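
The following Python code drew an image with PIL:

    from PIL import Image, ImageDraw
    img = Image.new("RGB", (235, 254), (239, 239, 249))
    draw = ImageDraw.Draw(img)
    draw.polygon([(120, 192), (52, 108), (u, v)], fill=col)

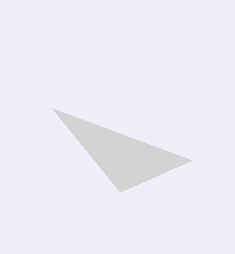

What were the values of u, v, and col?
u = 192; v = 160; col = 'lightgray'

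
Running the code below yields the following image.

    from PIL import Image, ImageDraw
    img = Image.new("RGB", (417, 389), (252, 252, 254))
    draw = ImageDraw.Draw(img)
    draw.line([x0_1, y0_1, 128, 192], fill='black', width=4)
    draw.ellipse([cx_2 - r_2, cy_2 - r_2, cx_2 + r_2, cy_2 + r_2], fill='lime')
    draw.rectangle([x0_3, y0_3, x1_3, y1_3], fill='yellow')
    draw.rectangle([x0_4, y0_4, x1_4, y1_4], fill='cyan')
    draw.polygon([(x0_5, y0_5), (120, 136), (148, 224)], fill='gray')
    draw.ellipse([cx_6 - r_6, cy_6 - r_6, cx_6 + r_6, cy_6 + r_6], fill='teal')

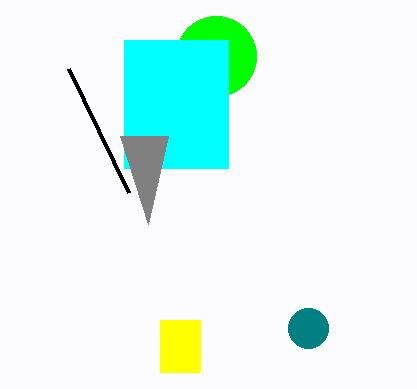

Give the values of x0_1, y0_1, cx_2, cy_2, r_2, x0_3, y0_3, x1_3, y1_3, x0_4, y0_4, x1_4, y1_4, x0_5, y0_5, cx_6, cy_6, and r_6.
x0_1 = 68; y0_1 = 68; cx_2 = 216; cy_2 = 56; r_2 = 40; x0_3 = 160; y0_3 = 320; x1_3 = 200; y1_3 = 372; x0_4 = 124; y0_4 = 40; x1_4 = 228; y1_4 = 168; x0_5 = 168; y0_5 = 136; cx_6 = 308; cy_6 = 328; r_6 = 20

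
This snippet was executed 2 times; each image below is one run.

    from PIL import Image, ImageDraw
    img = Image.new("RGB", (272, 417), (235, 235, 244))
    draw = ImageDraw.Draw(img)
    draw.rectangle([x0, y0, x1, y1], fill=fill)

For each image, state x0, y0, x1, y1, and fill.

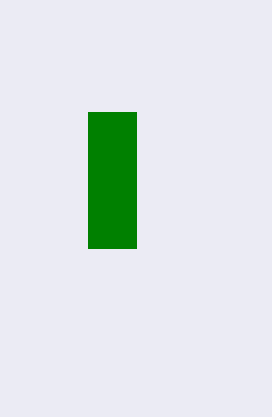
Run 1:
x0 = 88, y0 = 112, x1 = 136, y1 = 248, fill = 'green'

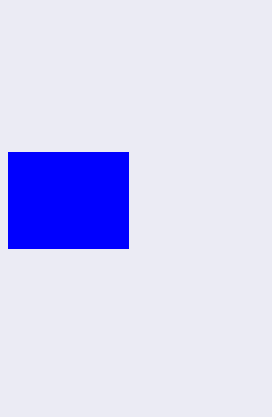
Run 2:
x0 = 8; y0 = 152; x1 = 128; y1 = 248; fill = 'blue'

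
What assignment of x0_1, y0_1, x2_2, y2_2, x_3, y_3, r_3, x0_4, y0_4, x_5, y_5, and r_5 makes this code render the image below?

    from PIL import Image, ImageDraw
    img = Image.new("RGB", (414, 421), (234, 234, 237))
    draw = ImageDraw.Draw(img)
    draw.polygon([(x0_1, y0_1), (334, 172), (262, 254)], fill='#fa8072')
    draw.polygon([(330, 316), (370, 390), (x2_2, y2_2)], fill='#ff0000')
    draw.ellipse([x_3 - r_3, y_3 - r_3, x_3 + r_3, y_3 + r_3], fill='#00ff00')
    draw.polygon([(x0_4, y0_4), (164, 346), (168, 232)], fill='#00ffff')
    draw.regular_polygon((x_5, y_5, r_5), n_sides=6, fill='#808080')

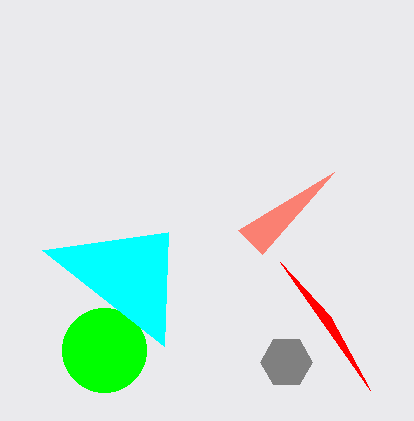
x0_1 = 238, y0_1 = 230, x2_2 = 280, y2_2 = 262, x_3 = 104, y_3 = 350, r_3 = 42, x0_4 = 42, y0_4 = 250, x_5 = 286, y_5 = 362, r_5 = 26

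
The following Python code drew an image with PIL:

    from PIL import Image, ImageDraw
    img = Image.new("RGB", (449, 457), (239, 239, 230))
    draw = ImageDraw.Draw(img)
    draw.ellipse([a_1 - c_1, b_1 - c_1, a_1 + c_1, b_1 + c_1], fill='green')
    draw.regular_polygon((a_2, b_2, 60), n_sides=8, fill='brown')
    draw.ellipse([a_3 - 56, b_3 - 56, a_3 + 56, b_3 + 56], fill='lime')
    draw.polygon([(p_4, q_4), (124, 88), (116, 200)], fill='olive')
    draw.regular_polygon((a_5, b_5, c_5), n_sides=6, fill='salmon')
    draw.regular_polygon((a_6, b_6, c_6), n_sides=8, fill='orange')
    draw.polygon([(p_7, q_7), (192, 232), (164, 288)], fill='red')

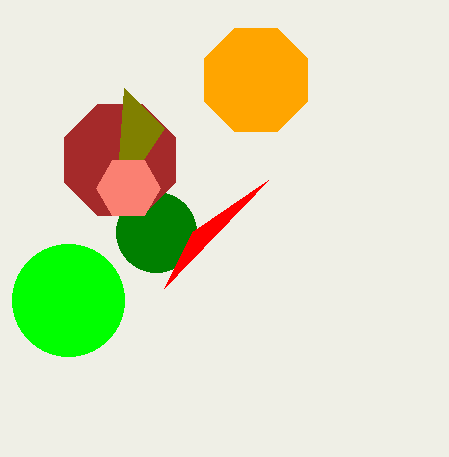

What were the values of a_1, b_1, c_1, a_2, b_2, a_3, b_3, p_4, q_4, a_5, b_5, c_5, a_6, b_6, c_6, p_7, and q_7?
a_1 = 156, b_1 = 232, c_1 = 40, a_2 = 120, b_2 = 160, a_3 = 68, b_3 = 300, p_4 = 164, q_4 = 128, a_5 = 128, b_5 = 188, c_5 = 32, a_6 = 256, b_6 = 80, c_6 = 56, p_7 = 268, q_7 = 180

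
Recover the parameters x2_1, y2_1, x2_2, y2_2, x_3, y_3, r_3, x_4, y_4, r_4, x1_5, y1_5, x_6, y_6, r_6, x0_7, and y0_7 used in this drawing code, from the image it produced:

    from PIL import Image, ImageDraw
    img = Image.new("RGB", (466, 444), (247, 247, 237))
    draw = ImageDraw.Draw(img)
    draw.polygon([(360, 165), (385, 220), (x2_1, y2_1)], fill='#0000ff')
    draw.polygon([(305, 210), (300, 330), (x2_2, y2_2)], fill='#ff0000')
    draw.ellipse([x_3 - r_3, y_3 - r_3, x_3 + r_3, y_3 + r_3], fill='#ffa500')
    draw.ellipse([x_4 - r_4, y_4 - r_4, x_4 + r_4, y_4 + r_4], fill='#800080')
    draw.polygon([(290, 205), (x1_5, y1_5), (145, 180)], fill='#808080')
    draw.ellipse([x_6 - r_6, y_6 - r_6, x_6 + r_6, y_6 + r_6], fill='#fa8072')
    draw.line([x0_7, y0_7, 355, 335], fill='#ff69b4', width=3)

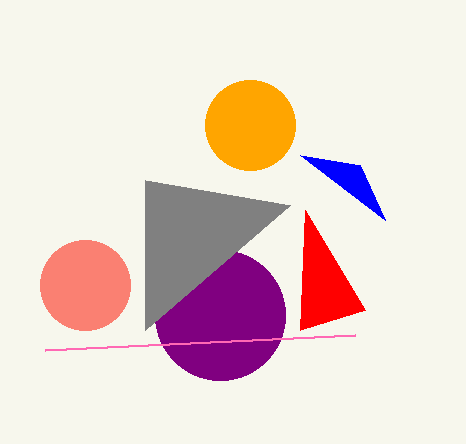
x2_1 = 300, y2_1 = 155, x2_2 = 365, y2_2 = 310, x_3 = 250, y_3 = 125, r_3 = 45, x_4 = 220, y_4 = 315, r_4 = 65, x1_5 = 145, y1_5 = 330, x_6 = 85, y_6 = 285, r_6 = 45, x0_7 = 45, y0_7 = 350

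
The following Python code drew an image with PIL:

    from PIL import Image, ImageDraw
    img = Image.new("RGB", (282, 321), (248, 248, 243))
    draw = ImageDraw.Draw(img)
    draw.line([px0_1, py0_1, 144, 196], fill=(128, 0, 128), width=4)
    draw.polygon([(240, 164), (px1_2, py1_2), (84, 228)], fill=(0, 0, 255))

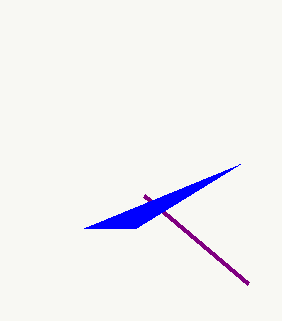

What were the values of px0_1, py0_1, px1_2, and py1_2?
px0_1 = 248
py0_1 = 284
px1_2 = 136
py1_2 = 228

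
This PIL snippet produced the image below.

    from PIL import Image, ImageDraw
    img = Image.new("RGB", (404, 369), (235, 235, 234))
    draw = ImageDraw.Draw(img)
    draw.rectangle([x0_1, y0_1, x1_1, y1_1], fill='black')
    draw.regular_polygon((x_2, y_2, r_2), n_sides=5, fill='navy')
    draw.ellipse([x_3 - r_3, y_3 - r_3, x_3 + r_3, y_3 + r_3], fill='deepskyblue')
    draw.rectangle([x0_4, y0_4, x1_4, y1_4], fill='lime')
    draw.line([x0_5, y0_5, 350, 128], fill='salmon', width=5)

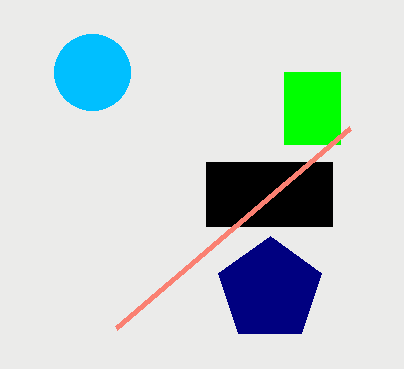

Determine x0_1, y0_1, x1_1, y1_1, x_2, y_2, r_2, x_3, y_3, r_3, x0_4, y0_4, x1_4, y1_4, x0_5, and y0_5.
x0_1 = 206
y0_1 = 162
x1_1 = 332
y1_1 = 226
x_2 = 270
y_2 = 290
r_2 = 54
x_3 = 92
y_3 = 72
r_3 = 38
x0_4 = 284
y0_4 = 72
x1_4 = 340
y1_4 = 144
x0_5 = 116
y0_5 = 328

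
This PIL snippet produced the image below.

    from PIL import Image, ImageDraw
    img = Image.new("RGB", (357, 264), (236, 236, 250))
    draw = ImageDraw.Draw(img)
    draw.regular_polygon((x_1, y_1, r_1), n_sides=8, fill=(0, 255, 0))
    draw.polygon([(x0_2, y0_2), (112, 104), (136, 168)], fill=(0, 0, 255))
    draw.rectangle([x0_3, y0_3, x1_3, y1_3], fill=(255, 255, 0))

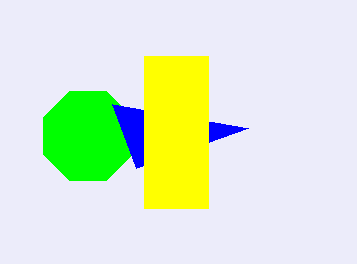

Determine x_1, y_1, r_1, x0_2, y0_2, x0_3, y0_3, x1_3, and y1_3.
x_1 = 88
y_1 = 136
r_1 = 48
x0_2 = 248
y0_2 = 128
x0_3 = 144
y0_3 = 56
x1_3 = 208
y1_3 = 208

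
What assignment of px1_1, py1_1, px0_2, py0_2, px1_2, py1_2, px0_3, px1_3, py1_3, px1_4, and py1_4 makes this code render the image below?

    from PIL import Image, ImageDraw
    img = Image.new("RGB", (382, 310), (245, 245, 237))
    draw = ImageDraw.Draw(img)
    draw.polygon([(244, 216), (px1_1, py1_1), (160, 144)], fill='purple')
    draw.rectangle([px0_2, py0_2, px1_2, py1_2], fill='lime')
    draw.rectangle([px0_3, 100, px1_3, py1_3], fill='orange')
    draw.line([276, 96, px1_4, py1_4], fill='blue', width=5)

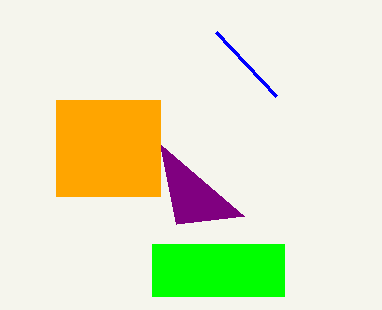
px1_1 = 176; py1_1 = 224; px0_2 = 152; py0_2 = 244; px1_2 = 284; py1_2 = 296; px0_3 = 56; px1_3 = 160; py1_3 = 196; px1_4 = 216; py1_4 = 32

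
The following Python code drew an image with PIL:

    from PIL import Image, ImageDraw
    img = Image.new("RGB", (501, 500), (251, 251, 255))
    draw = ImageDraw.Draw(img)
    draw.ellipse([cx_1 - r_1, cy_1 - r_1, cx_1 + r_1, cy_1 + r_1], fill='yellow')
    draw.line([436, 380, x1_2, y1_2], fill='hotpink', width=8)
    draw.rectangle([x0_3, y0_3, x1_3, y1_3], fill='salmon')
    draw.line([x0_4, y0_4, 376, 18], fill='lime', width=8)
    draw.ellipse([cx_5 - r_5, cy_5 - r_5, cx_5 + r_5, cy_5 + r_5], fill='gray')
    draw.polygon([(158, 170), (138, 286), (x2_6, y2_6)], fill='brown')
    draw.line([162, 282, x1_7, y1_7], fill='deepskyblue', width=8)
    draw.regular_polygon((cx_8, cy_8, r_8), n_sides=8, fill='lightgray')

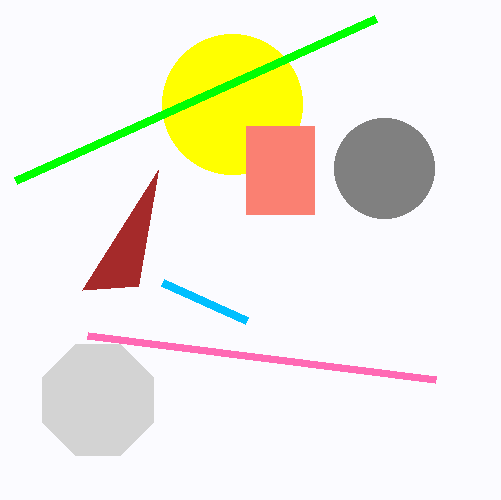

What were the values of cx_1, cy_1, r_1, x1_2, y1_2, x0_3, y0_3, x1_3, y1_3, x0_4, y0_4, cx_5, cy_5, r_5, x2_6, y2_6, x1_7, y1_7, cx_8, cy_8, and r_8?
cx_1 = 232; cy_1 = 104; r_1 = 70; x1_2 = 88; y1_2 = 336; x0_3 = 246; y0_3 = 126; x1_3 = 314; y1_3 = 214; x0_4 = 16; y0_4 = 180; cx_5 = 384; cy_5 = 168; r_5 = 50; x2_6 = 82; y2_6 = 290; x1_7 = 246; y1_7 = 320; cx_8 = 98; cy_8 = 400; r_8 = 60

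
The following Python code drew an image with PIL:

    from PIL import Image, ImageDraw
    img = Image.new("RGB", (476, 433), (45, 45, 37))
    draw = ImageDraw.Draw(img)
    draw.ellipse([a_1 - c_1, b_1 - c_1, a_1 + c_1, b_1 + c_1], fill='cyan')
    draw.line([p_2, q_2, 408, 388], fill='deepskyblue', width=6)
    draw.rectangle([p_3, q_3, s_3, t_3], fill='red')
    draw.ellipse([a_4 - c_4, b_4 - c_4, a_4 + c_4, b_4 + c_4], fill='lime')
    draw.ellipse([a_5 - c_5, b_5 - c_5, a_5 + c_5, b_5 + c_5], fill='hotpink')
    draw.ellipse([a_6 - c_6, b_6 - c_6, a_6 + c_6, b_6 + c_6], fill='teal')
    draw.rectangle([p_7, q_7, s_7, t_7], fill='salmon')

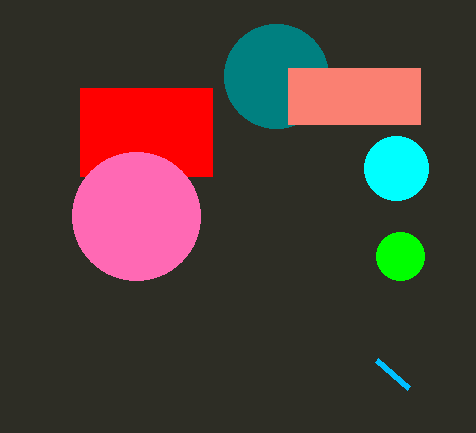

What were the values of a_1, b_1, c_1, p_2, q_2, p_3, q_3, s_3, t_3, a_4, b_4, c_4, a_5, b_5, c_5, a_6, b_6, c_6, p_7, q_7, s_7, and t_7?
a_1 = 396, b_1 = 168, c_1 = 32, p_2 = 376, q_2 = 360, p_3 = 80, q_3 = 88, s_3 = 212, t_3 = 176, a_4 = 400, b_4 = 256, c_4 = 24, a_5 = 136, b_5 = 216, c_5 = 64, a_6 = 276, b_6 = 76, c_6 = 52, p_7 = 288, q_7 = 68, s_7 = 420, t_7 = 124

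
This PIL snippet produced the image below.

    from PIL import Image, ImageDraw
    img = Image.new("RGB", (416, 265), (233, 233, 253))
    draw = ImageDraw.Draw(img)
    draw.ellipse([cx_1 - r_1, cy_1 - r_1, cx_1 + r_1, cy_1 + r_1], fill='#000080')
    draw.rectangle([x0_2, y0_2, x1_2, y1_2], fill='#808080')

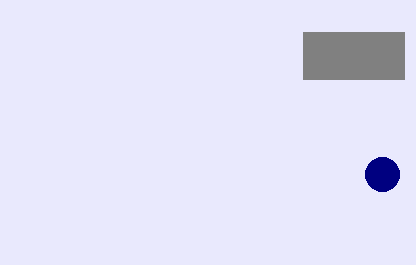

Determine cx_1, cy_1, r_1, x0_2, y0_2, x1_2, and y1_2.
cx_1 = 382
cy_1 = 174
r_1 = 17
x0_2 = 303
y0_2 = 32
x1_2 = 404
y1_2 = 79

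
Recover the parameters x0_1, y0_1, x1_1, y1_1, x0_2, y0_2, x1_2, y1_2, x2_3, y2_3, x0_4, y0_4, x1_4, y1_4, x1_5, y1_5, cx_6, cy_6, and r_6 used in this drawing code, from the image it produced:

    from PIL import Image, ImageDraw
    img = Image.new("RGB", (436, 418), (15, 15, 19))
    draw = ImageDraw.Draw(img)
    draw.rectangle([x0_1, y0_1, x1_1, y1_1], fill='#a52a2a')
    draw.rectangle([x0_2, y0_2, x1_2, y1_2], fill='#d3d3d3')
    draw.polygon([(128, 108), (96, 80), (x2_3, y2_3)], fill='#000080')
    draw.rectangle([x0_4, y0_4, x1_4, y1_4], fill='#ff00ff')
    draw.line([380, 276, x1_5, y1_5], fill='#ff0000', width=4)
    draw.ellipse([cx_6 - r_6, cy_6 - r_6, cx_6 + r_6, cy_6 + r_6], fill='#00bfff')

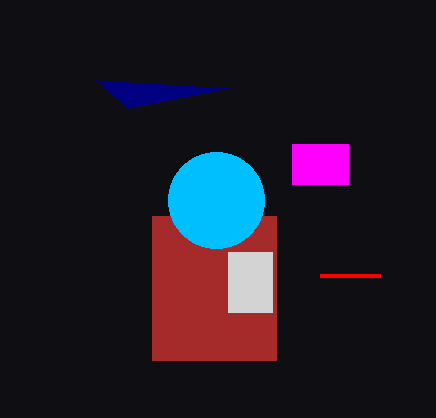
x0_1 = 152, y0_1 = 216, x1_1 = 276, y1_1 = 360, x0_2 = 228, y0_2 = 252, x1_2 = 272, y1_2 = 312, x2_3 = 228, y2_3 = 88, x0_4 = 292, y0_4 = 144, x1_4 = 348, y1_4 = 184, x1_5 = 320, y1_5 = 276, cx_6 = 216, cy_6 = 200, r_6 = 48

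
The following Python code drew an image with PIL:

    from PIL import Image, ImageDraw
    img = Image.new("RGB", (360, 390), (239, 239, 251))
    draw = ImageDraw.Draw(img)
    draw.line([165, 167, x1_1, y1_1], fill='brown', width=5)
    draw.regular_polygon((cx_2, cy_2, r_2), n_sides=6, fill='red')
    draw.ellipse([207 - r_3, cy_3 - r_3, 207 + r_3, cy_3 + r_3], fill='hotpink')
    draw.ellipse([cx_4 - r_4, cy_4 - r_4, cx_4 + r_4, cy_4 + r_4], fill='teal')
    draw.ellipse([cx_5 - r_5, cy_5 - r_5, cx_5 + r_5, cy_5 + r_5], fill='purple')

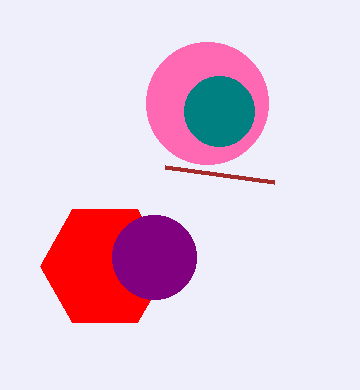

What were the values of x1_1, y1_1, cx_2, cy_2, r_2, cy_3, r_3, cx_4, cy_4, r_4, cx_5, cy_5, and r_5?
x1_1 = 274
y1_1 = 182
cx_2 = 105
cy_2 = 266
r_2 = 65
cy_3 = 103
r_3 = 61
cx_4 = 219
cy_4 = 111
r_4 = 35
cx_5 = 154
cy_5 = 257
r_5 = 42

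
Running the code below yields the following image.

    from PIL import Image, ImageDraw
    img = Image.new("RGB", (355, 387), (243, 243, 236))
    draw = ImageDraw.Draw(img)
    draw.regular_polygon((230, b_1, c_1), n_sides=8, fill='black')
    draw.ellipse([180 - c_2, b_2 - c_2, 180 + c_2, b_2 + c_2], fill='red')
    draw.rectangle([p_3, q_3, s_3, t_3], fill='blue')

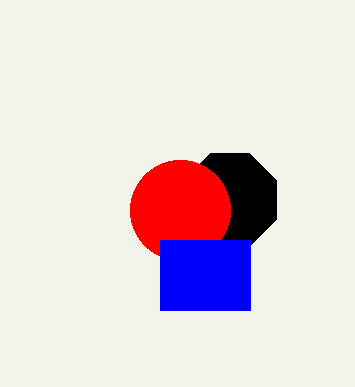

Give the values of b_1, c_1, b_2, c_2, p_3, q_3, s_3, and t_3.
b_1 = 200; c_1 = 50; b_2 = 210; c_2 = 50; p_3 = 160; q_3 = 240; s_3 = 250; t_3 = 310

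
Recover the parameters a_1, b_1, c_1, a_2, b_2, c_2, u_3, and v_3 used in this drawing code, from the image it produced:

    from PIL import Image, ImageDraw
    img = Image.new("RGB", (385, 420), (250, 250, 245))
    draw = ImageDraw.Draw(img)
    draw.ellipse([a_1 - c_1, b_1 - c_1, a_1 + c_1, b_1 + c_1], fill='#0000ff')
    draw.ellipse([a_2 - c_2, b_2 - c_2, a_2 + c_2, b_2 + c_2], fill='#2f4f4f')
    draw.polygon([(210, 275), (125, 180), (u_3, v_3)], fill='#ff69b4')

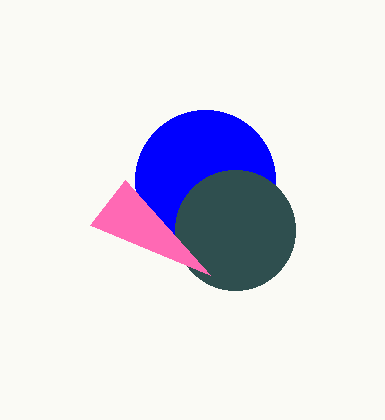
a_1 = 205
b_1 = 180
c_1 = 70
a_2 = 235
b_2 = 230
c_2 = 60
u_3 = 90
v_3 = 225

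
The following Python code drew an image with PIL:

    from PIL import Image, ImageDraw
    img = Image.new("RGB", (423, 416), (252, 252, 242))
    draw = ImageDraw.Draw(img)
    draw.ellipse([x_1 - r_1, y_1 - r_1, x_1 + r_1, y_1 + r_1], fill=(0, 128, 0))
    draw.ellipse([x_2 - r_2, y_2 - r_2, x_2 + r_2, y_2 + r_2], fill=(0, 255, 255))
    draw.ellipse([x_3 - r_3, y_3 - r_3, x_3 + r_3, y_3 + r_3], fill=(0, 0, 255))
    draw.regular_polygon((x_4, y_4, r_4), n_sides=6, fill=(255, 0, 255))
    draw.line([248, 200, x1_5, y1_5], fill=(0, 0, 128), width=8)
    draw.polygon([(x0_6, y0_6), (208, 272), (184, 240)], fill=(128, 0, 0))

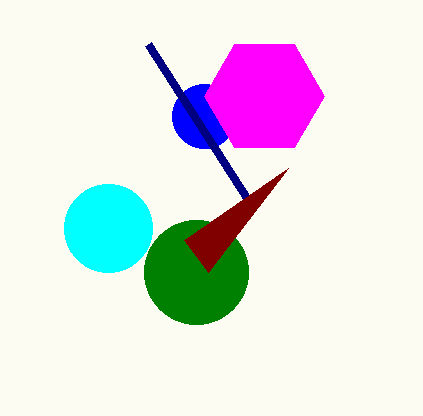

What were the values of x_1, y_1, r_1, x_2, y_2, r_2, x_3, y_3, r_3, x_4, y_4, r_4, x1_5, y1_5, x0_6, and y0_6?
x_1 = 196; y_1 = 272; r_1 = 52; x_2 = 108; y_2 = 228; r_2 = 44; x_3 = 204; y_3 = 116; r_3 = 32; x_4 = 264; y_4 = 96; r_4 = 60; x1_5 = 148; y1_5 = 44; x0_6 = 288; y0_6 = 168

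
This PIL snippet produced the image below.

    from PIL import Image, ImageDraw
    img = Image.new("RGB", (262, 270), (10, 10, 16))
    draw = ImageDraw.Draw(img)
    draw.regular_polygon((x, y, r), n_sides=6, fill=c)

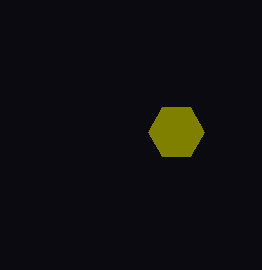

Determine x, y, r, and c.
x = 176; y = 132; r = 28; c = 'olive'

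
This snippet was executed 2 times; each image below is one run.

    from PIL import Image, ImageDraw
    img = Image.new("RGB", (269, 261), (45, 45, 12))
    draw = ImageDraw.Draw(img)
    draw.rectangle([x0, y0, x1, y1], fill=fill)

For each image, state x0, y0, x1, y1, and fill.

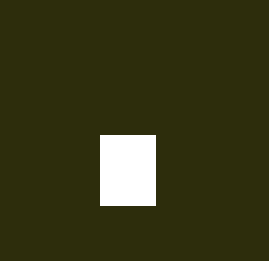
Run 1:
x0 = 100; y0 = 135; x1 = 155; y1 = 205; fill = 'white'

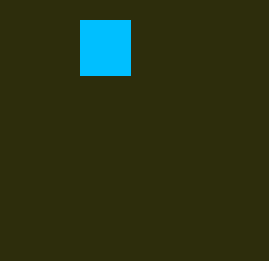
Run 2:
x0 = 80; y0 = 20; x1 = 130; y1 = 75; fill = 'deepskyblue'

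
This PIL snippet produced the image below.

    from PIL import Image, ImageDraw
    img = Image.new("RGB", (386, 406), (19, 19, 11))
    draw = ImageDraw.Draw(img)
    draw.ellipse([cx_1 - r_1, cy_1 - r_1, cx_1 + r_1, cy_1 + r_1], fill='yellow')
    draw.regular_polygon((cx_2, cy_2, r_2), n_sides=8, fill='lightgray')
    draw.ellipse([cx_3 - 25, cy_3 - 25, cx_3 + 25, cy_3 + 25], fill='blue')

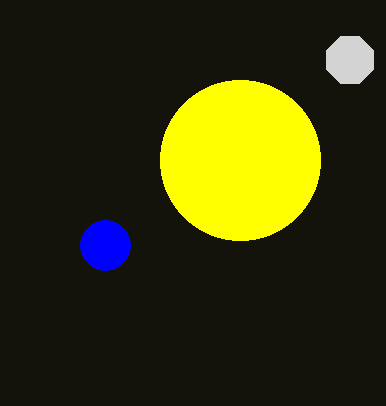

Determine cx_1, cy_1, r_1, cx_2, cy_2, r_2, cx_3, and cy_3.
cx_1 = 240, cy_1 = 160, r_1 = 80, cx_2 = 350, cy_2 = 60, r_2 = 25, cx_3 = 105, cy_3 = 245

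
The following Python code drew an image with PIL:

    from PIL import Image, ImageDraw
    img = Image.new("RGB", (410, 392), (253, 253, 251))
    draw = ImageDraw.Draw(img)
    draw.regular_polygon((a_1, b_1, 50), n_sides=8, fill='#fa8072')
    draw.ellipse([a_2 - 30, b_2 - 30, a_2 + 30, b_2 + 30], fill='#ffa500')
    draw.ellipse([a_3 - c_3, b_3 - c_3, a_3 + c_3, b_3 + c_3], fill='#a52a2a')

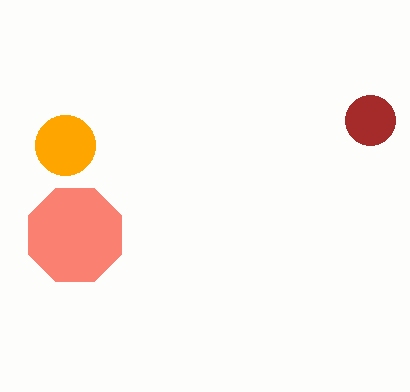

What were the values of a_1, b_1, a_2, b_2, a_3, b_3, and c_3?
a_1 = 75; b_1 = 235; a_2 = 65; b_2 = 145; a_3 = 370; b_3 = 120; c_3 = 25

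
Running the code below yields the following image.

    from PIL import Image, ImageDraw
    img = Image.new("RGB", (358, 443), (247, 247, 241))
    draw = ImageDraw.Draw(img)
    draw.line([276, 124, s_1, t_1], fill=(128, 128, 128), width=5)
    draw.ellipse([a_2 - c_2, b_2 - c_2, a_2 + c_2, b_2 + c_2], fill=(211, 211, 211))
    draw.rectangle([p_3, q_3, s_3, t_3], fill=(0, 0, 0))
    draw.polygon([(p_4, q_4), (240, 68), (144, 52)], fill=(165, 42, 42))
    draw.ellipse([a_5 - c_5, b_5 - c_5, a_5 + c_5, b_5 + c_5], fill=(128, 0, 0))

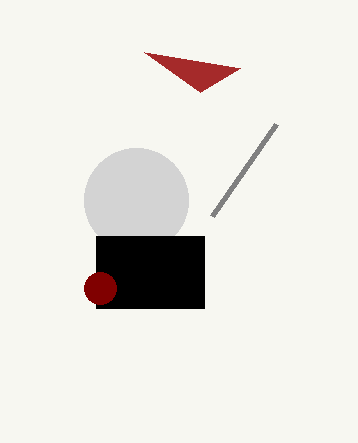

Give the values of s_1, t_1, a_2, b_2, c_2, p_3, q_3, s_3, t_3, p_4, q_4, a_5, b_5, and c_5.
s_1 = 212, t_1 = 216, a_2 = 136, b_2 = 200, c_2 = 52, p_3 = 96, q_3 = 236, s_3 = 204, t_3 = 308, p_4 = 200, q_4 = 92, a_5 = 100, b_5 = 288, c_5 = 16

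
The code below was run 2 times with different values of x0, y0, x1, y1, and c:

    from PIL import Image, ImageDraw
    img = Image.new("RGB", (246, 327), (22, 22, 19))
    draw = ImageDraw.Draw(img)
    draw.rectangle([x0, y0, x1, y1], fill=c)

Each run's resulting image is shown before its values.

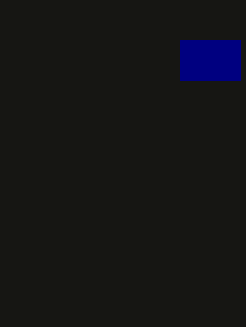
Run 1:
x0 = 180; y0 = 40; x1 = 240; y1 = 80; c = 'navy'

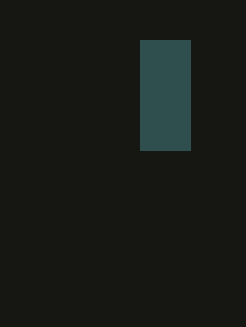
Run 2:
x0 = 140, y0 = 40, x1 = 190, y1 = 150, c = 'darkslategray'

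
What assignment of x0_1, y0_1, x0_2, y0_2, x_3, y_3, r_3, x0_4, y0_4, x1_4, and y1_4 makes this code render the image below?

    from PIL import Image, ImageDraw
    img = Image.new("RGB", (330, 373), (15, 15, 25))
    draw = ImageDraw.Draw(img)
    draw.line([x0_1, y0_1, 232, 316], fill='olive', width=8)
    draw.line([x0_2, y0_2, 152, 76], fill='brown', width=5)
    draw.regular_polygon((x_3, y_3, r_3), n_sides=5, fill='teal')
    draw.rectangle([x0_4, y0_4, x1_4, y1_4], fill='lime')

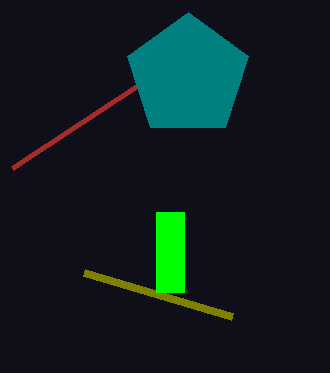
x0_1 = 84; y0_1 = 272; x0_2 = 12; y0_2 = 168; x_3 = 188; y_3 = 76; r_3 = 64; x0_4 = 156; y0_4 = 212; x1_4 = 184; y1_4 = 292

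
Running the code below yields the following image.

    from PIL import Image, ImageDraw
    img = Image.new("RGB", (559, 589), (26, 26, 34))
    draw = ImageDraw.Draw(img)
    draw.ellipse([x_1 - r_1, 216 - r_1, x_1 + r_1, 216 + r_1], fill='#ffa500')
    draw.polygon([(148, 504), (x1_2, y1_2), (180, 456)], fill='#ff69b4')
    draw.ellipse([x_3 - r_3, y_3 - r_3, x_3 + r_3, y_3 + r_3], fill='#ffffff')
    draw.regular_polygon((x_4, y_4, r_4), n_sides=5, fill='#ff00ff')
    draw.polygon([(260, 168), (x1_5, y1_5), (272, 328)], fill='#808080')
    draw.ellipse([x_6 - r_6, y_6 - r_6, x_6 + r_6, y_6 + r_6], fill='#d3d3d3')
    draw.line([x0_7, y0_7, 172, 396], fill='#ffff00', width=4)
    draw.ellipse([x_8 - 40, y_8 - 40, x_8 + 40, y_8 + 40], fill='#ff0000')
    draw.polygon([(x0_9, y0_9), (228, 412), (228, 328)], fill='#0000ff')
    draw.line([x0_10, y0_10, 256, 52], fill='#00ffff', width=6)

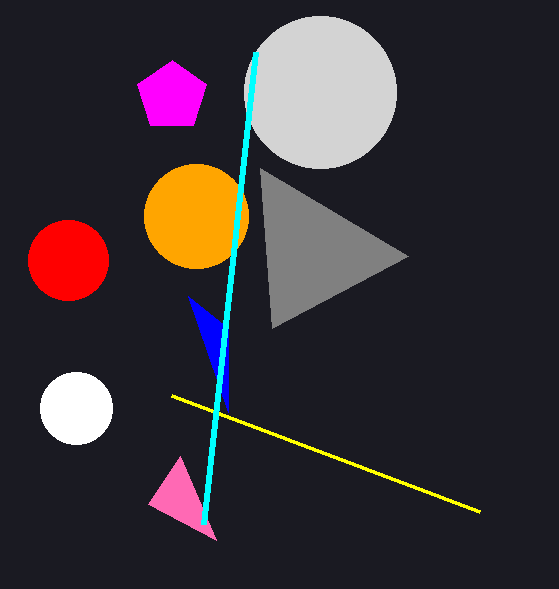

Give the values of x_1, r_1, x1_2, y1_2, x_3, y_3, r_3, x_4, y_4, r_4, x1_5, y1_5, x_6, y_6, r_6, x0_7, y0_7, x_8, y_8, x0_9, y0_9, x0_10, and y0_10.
x_1 = 196; r_1 = 52; x1_2 = 216; y1_2 = 540; x_3 = 76; y_3 = 408; r_3 = 36; x_4 = 172; y_4 = 96; r_4 = 36; x1_5 = 408; y1_5 = 256; x_6 = 320; y_6 = 92; r_6 = 76; x0_7 = 480; y0_7 = 512; x_8 = 68; y_8 = 260; x0_9 = 188; y0_9 = 296; x0_10 = 204; y0_10 = 524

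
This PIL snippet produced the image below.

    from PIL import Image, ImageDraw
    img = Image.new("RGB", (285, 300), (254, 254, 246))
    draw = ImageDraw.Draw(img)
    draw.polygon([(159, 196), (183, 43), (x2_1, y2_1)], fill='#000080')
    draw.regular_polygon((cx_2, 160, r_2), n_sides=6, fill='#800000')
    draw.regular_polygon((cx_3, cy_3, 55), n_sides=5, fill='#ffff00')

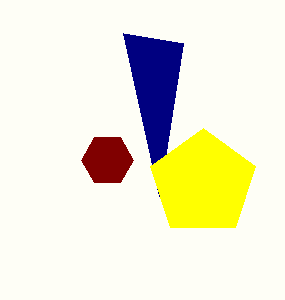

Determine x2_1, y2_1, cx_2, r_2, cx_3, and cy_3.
x2_1 = 123, y2_1 = 33, cx_2 = 107, r_2 = 26, cx_3 = 203, cy_3 = 183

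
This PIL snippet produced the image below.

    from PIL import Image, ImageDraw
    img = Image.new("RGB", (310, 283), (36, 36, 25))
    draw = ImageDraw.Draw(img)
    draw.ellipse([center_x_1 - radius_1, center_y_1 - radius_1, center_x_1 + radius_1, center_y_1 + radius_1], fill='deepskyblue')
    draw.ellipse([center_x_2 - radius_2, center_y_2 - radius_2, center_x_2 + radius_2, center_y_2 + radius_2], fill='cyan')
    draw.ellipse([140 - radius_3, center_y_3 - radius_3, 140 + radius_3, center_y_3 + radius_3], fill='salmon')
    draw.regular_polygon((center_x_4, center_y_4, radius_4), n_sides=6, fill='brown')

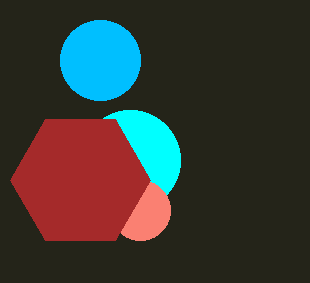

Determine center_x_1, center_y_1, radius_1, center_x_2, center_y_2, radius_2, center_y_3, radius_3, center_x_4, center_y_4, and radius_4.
center_x_1 = 100; center_y_1 = 60; radius_1 = 40; center_x_2 = 130; center_y_2 = 160; radius_2 = 50; center_y_3 = 210; radius_3 = 30; center_x_4 = 80; center_y_4 = 180; radius_4 = 70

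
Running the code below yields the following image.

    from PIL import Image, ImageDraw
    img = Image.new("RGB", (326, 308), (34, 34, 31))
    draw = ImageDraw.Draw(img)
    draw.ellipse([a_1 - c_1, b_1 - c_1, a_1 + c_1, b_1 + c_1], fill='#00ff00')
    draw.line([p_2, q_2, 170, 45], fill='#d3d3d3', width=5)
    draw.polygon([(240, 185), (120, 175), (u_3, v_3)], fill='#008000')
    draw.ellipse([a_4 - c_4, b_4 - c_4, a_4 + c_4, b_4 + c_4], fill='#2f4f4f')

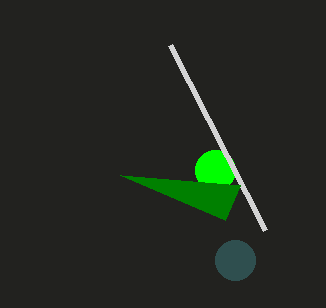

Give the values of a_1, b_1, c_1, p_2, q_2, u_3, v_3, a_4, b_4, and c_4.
a_1 = 215, b_1 = 170, c_1 = 20, p_2 = 265, q_2 = 230, u_3 = 225, v_3 = 220, a_4 = 235, b_4 = 260, c_4 = 20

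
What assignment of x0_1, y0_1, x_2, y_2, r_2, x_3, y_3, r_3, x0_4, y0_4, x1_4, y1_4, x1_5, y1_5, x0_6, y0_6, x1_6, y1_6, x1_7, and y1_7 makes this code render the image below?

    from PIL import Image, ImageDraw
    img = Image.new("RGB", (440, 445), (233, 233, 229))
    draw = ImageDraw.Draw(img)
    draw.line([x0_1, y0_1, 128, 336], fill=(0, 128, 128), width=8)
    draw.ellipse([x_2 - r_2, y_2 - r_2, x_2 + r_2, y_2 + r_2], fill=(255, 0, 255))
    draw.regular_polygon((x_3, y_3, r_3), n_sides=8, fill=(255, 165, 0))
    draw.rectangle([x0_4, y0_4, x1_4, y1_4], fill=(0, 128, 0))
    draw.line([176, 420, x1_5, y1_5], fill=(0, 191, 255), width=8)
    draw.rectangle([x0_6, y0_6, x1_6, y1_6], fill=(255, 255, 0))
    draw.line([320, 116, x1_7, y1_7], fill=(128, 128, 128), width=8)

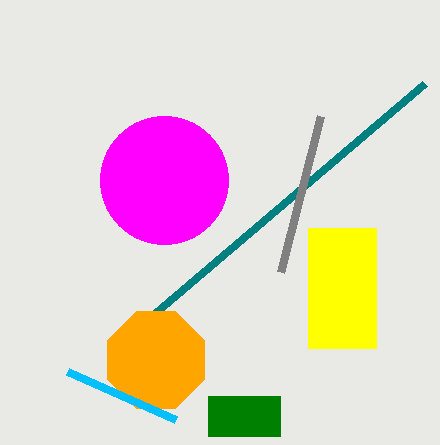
x0_1 = 424, y0_1 = 84, x_2 = 164, y_2 = 180, r_2 = 64, x_3 = 156, y_3 = 360, r_3 = 52, x0_4 = 208, y0_4 = 396, x1_4 = 280, y1_4 = 436, x1_5 = 68, y1_5 = 372, x0_6 = 308, y0_6 = 228, x1_6 = 376, y1_6 = 348, x1_7 = 280, y1_7 = 272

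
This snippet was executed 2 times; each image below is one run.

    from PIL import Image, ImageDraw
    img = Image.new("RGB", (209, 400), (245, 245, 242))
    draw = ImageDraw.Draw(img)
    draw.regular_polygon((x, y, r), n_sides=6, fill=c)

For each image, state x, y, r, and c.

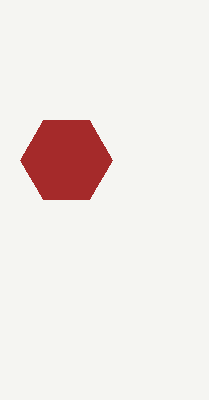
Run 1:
x = 66; y = 160; r = 46; c = 'brown'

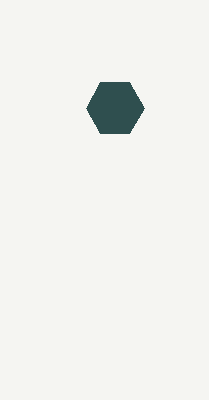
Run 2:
x = 115, y = 108, r = 29, c = 'darkslategray'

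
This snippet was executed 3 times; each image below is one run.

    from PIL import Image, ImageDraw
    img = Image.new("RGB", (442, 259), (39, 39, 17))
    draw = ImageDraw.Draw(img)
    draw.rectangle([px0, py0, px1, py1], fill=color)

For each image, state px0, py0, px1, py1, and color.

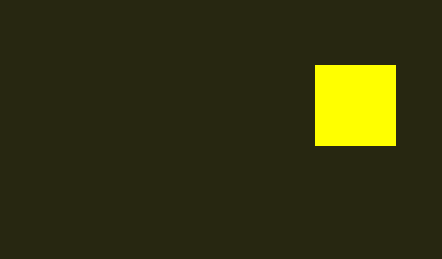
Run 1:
px0 = 315
py0 = 65
px1 = 395
py1 = 145
color = 'yellow'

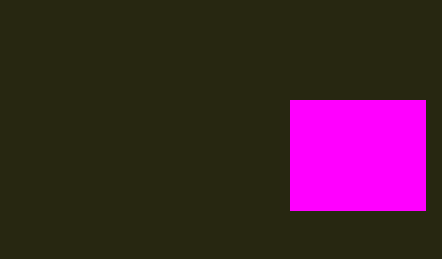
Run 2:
px0 = 290, py0 = 100, px1 = 425, py1 = 210, color = 'magenta'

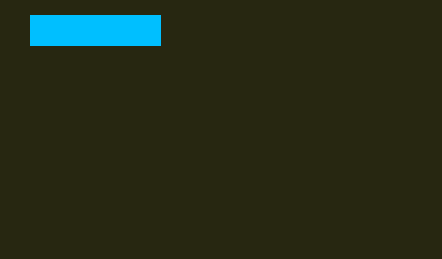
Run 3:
px0 = 30
py0 = 15
px1 = 160
py1 = 45
color = 'deepskyblue'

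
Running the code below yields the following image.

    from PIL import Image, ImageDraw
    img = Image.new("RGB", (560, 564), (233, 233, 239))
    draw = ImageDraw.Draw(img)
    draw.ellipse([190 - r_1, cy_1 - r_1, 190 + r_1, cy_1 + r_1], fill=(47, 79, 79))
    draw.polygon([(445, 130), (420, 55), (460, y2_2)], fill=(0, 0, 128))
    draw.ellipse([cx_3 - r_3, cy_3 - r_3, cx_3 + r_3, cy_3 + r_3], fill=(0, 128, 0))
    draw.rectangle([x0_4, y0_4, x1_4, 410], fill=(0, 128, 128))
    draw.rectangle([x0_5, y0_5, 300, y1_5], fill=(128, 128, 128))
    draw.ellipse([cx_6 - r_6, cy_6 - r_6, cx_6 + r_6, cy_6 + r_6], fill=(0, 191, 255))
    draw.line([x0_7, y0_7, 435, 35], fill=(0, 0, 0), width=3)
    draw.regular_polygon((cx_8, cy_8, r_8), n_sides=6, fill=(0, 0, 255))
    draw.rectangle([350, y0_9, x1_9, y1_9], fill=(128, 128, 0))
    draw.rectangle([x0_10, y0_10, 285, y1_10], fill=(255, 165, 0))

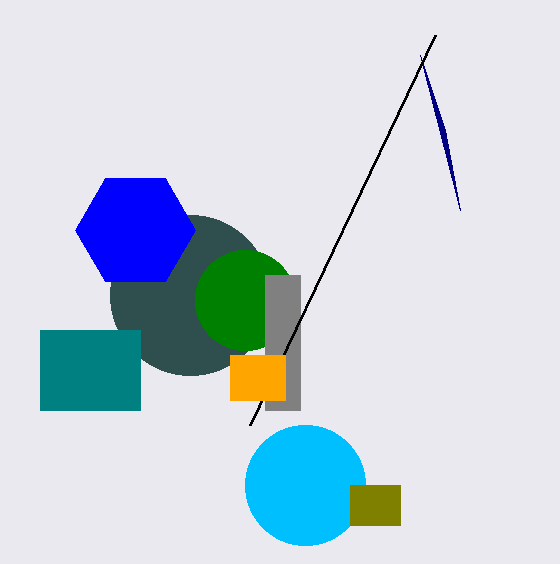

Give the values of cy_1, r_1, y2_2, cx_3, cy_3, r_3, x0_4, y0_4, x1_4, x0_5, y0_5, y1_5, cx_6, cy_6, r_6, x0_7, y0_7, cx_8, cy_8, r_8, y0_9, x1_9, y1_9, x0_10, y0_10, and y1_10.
cy_1 = 295; r_1 = 80; y2_2 = 210; cx_3 = 245; cy_3 = 300; r_3 = 50; x0_4 = 40; y0_4 = 330; x1_4 = 140; x0_5 = 265; y0_5 = 275; y1_5 = 410; cx_6 = 305; cy_6 = 485; r_6 = 60; x0_7 = 250; y0_7 = 425; cx_8 = 135; cy_8 = 230; r_8 = 60; y0_9 = 485; x1_9 = 400; y1_9 = 525; x0_10 = 230; y0_10 = 355; y1_10 = 400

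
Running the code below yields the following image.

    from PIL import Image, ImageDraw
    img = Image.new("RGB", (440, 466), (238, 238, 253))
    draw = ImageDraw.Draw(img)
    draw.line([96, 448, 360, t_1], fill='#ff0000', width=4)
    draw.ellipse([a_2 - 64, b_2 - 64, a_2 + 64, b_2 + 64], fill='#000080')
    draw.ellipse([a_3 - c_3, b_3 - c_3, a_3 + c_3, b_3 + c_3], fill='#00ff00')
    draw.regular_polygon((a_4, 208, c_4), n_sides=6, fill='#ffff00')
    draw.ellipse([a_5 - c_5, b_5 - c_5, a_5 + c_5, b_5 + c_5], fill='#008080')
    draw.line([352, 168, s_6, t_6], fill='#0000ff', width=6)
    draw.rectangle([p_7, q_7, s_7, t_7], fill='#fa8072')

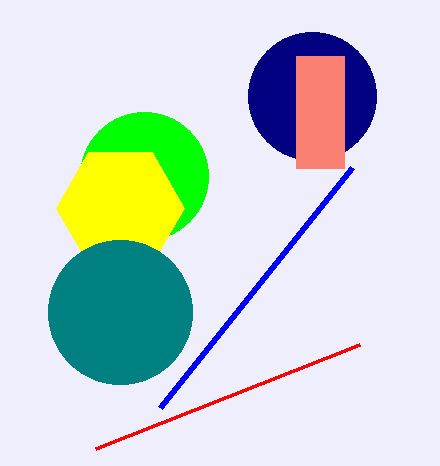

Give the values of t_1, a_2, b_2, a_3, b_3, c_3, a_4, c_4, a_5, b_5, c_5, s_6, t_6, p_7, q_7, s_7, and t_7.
t_1 = 344
a_2 = 312
b_2 = 96
a_3 = 144
b_3 = 176
c_3 = 64
a_4 = 120
c_4 = 64
a_5 = 120
b_5 = 312
c_5 = 72
s_6 = 160
t_6 = 408
p_7 = 296
q_7 = 56
s_7 = 344
t_7 = 168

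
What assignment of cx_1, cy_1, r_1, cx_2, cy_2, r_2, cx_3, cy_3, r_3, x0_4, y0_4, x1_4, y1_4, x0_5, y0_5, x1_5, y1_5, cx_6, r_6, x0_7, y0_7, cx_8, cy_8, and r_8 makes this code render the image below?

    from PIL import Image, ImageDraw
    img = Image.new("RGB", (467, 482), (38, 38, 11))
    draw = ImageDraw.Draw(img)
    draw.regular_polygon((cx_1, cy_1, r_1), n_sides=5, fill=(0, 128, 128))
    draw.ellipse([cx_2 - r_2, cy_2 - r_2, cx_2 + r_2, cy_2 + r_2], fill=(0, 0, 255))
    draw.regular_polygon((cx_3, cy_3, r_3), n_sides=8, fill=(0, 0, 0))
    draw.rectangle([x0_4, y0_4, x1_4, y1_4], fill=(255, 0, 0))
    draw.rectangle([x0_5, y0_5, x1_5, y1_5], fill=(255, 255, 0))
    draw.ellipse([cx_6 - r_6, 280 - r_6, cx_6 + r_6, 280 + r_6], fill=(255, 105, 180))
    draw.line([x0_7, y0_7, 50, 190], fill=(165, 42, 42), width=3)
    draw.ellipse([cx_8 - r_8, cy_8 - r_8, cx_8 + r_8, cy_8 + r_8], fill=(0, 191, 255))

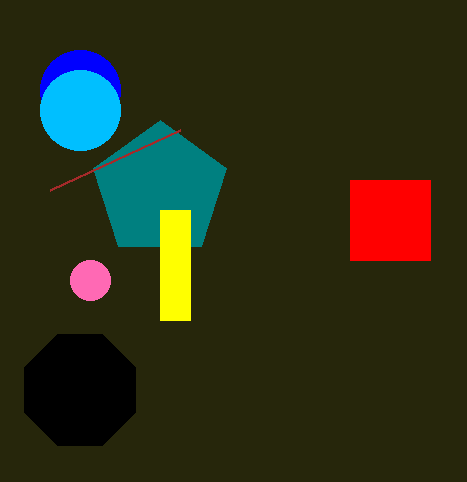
cx_1 = 160
cy_1 = 190
r_1 = 70
cx_2 = 80
cy_2 = 90
r_2 = 40
cx_3 = 80
cy_3 = 390
r_3 = 60
x0_4 = 350
y0_4 = 180
x1_4 = 430
y1_4 = 260
x0_5 = 160
y0_5 = 210
x1_5 = 190
y1_5 = 320
cx_6 = 90
r_6 = 20
x0_7 = 180
y0_7 = 130
cx_8 = 80
cy_8 = 110
r_8 = 40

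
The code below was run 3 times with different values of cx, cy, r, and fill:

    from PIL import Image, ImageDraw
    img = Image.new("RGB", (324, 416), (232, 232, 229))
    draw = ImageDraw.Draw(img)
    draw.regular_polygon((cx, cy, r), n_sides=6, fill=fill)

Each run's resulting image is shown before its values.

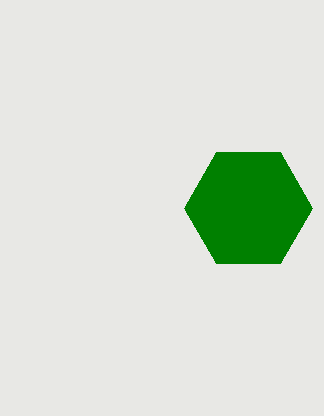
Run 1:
cx = 248
cy = 208
r = 64
fill = 'green'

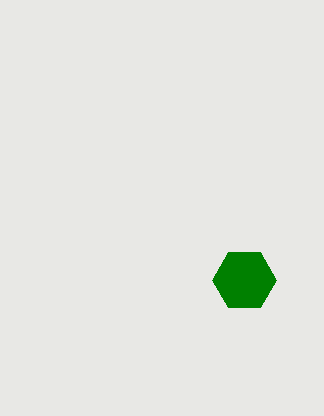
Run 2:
cx = 244, cy = 280, r = 32, fill = 'green'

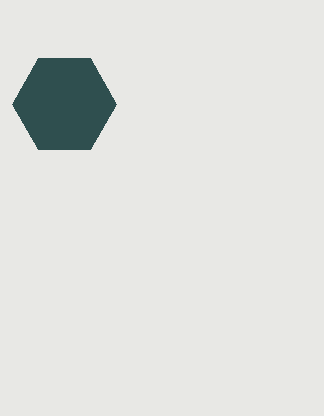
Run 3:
cx = 64
cy = 104
r = 52
fill = 'darkslategray'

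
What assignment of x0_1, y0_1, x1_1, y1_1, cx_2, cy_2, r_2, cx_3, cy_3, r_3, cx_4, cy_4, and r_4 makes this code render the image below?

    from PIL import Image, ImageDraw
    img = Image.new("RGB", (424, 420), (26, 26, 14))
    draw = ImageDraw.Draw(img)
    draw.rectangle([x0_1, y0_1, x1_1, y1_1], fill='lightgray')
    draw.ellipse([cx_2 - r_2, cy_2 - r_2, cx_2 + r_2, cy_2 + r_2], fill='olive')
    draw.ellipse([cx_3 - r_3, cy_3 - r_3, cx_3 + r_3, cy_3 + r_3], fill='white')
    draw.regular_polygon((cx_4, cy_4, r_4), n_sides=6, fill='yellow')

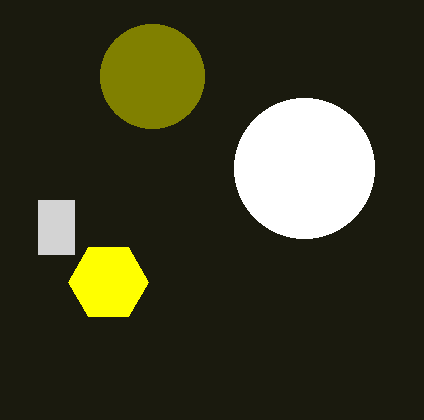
x0_1 = 38; y0_1 = 200; x1_1 = 74; y1_1 = 254; cx_2 = 152; cy_2 = 76; r_2 = 52; cx_3 = 304; cy_3 = 168; r_3 = 70; cx_4 = 108; cy_4 = 282; r_4 = 40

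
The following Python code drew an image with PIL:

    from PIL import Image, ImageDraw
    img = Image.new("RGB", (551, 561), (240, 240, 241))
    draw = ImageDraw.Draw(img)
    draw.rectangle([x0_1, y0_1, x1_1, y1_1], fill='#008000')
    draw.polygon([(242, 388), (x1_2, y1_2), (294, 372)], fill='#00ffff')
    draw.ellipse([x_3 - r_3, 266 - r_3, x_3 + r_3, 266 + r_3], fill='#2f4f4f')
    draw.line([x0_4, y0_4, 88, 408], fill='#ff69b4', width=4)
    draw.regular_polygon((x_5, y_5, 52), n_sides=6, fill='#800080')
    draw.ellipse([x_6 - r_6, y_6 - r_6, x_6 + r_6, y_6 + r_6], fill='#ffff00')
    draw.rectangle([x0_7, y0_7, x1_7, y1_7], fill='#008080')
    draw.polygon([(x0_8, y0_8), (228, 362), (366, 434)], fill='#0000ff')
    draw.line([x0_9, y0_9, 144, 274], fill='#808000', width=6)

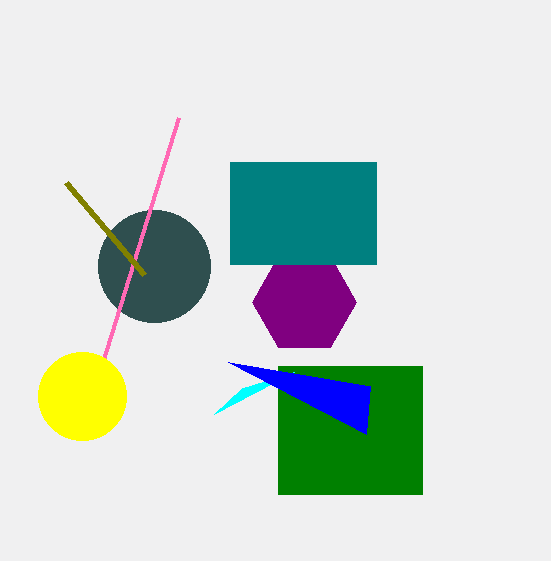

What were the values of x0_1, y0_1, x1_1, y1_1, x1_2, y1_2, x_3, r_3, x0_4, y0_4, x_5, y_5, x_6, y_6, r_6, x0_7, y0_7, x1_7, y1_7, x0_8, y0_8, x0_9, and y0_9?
x0_1 = 278; y0_1 = 366; x1_1 = 422; y1_1 = 494; x1_2 = 214; y1_2 = 414; x_3 = 154; r_3 = 56; x0_4 = 178; y0_4 = 118; x_5 = 304; y_5 = 302; x_6 = 82; y_6 = 396; r_6 = 44; x0_7 = 230; y0_7 = 162; x1_7 = 376; y1_7 = 264; x0_8 = 370; y0_8 = 386; x0_9 = 66; y0_9 = 182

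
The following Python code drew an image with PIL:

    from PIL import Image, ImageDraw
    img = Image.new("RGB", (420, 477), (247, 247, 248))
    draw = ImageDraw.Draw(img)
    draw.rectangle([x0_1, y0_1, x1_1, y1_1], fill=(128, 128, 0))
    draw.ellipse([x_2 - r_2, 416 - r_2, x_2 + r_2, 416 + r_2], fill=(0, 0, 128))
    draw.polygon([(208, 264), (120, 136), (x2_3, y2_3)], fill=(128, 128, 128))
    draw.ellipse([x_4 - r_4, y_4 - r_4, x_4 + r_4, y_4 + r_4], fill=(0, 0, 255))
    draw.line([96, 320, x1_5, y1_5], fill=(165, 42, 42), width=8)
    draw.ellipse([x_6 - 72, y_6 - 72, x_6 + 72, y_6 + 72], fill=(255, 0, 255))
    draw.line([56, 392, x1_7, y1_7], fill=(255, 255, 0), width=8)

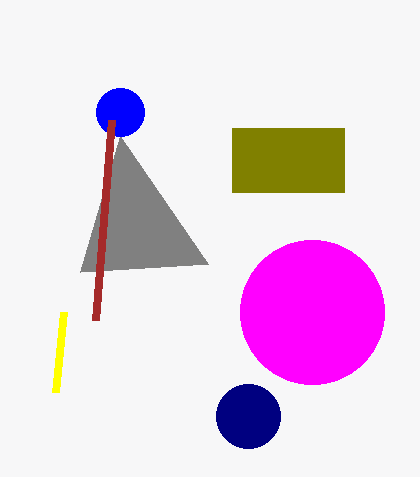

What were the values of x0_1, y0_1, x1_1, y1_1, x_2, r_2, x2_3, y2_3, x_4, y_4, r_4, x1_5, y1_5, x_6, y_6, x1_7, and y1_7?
x0_1 = 232, y0_1 = 128, x1_1 = 344, y1_1 = 192, x_2 = 248, r_2 = 32, x2_3 = 80, y2_3 = 272, x_4 = 120, y_4 = 112, r_4 = 24, x1_5 = 112, y1_5 = 120, x_6 = 312, y_6 = 312, x1_7 = 64, y1_7 = 312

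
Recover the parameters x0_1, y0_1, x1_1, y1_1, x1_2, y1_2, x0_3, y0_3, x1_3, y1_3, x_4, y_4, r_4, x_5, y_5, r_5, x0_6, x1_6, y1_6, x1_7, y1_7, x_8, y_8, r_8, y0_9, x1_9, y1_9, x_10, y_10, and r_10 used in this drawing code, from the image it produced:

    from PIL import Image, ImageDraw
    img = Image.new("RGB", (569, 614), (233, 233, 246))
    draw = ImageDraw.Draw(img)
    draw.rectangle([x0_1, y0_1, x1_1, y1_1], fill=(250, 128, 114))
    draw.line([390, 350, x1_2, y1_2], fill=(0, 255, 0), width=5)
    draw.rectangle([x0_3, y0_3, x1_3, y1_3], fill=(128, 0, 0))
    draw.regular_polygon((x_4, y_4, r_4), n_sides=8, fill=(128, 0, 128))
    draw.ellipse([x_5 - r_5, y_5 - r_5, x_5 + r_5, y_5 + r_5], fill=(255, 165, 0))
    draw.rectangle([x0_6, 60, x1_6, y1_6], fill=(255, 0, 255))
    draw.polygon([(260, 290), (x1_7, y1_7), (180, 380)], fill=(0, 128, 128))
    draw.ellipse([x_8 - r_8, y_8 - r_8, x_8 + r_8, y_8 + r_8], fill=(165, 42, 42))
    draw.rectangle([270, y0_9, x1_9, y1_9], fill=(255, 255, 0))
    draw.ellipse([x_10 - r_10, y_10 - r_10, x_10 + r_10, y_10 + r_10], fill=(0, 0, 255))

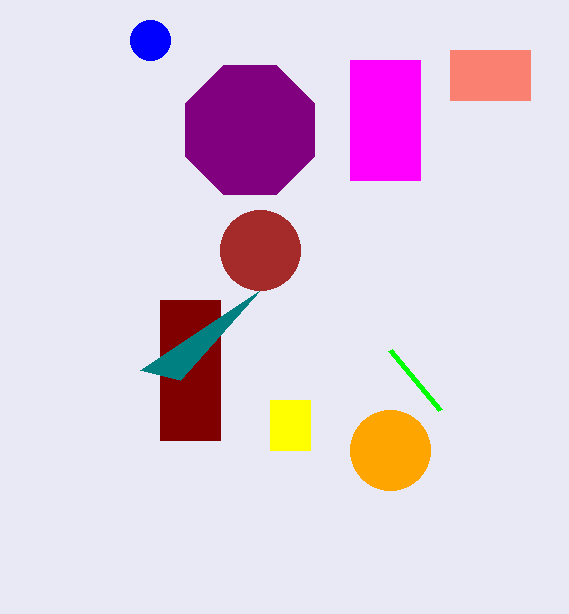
x0_1 = 450
y0_1 = 50
x1_1 = 530
y1_1 = 100
x1_2 = 440
y1_2 = 410
x0_3 = 160
y0_3 = 300
x1_3 = 220
y1_3 = 440
x_4 = 250
y_4 = 130
r_4 = 70
x_5 = 390
y_5 = 450
r_5 = 40
x0_6 = 350
x1_6 = 420
y1_6 = 180
x1_7 = 140
y1_7 = 370
x_8 = 260
y_8 = 250
r_8 = 40
y0_9 = 400
x1_9 = 310
y1_9 = 450
x_10 = 150
y_10 = 40
r_10 = 20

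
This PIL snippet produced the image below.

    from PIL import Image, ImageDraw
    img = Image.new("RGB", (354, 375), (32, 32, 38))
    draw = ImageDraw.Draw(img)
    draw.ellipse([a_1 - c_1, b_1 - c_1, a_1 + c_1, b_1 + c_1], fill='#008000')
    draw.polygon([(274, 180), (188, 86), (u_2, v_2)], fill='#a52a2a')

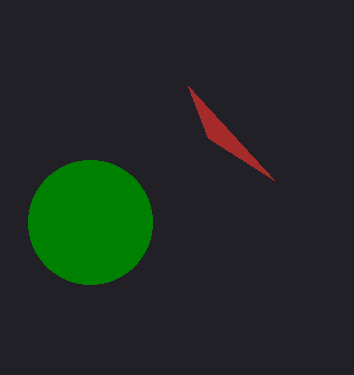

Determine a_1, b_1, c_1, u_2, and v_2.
a_1 = 90, b_1 = 222, c_1 = 62, u_2 = 208, v_2 = 138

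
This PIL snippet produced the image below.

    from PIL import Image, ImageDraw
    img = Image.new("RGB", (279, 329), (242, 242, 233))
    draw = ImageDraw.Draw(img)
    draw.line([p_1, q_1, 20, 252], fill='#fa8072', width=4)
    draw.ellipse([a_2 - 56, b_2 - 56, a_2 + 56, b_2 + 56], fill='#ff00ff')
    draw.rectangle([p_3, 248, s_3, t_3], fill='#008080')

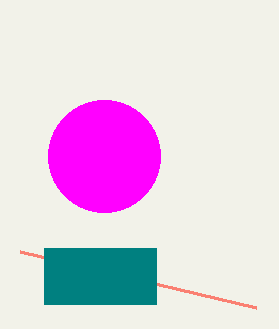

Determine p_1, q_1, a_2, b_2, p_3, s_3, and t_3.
p_1 = 256, q_1 = 308, a_2 = 104, b_2 = 156, p_3 = 44, s_3 = 156, t_3 = 304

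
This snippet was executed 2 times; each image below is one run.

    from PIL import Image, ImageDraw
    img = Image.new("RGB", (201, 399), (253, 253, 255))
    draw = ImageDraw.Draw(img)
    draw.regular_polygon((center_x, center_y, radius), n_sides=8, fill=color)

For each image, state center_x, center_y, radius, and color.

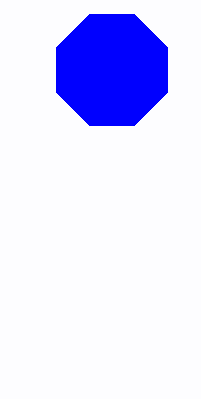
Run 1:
center_x = 112
center_y = 70
radius = 60
color = 'blue'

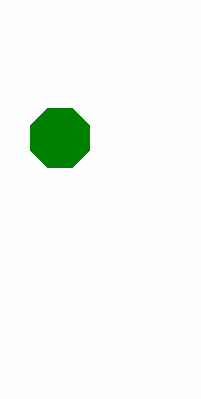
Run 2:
center_x = 60
center_y = 138
radius = 32
color = 'green'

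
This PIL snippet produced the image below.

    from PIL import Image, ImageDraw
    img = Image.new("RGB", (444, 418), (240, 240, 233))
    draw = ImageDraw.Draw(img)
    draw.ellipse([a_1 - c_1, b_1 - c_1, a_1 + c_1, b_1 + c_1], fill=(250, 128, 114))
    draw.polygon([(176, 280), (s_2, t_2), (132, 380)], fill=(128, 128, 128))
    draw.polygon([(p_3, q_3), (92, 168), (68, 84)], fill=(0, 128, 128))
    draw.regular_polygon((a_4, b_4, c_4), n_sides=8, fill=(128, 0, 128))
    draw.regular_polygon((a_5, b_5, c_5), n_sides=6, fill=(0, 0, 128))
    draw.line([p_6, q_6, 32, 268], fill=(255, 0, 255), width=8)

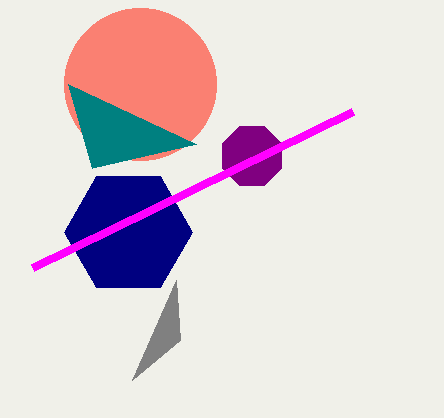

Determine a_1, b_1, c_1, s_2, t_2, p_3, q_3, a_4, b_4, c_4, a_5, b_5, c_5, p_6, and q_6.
a_1 = 140; b_1 = 84; c_1 = 76; s_2 = 180; t_2 = 340; p_3 = 196; q_3 = 144; a_4 = 252; b_4 = 156; c_4 = 32; a_5 = 128; b_5 = 232; c_5 = 64; p_6 = 352; q_6 = 112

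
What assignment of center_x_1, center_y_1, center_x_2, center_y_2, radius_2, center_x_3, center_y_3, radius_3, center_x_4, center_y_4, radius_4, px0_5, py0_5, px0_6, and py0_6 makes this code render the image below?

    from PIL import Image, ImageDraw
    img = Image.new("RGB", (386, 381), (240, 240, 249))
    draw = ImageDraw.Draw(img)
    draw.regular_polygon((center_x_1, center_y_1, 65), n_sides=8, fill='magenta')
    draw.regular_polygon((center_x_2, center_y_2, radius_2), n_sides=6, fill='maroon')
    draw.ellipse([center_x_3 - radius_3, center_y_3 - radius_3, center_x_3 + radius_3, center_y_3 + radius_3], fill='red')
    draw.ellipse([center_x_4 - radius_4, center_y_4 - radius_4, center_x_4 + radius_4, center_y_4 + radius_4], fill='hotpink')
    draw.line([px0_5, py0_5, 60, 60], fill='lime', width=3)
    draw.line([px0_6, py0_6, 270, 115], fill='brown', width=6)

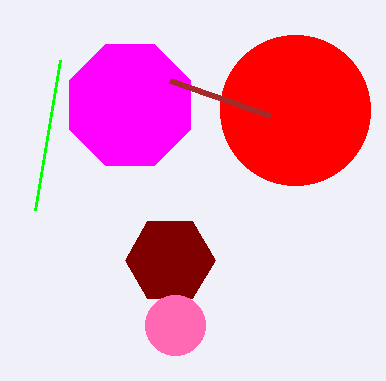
center_x_1 = 130; center_y_1 = 105; center_x_2 = 170; center_y_2 = 260; radius_2 = 45; center_x_3 = 295; center_y_3 = 110; radius_3 = 75; center_x_4 = 175; center_y_4 = 325; radius_4 = 30; px0_5 = 35; py0_5 = 210; px0_6 = 170; py0_6 = 80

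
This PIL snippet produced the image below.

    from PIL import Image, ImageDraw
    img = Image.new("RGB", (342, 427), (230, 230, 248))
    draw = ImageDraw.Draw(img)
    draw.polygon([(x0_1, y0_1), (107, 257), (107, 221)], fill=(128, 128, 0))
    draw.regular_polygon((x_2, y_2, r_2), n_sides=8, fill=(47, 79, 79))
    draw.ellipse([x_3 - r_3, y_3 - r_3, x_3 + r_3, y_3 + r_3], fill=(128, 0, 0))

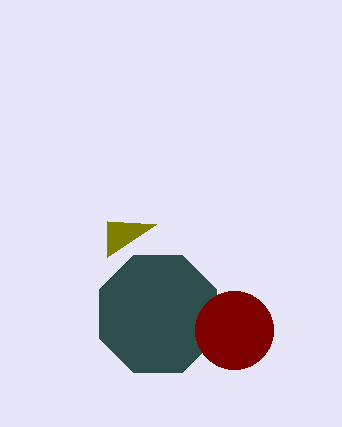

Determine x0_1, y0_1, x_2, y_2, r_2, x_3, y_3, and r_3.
x0_1 = 156, y0_1 = 224, x_2 = 158, y_2 = 314, r_2 = 63, x_3 = 234, y_3 = 330, r_3 = 39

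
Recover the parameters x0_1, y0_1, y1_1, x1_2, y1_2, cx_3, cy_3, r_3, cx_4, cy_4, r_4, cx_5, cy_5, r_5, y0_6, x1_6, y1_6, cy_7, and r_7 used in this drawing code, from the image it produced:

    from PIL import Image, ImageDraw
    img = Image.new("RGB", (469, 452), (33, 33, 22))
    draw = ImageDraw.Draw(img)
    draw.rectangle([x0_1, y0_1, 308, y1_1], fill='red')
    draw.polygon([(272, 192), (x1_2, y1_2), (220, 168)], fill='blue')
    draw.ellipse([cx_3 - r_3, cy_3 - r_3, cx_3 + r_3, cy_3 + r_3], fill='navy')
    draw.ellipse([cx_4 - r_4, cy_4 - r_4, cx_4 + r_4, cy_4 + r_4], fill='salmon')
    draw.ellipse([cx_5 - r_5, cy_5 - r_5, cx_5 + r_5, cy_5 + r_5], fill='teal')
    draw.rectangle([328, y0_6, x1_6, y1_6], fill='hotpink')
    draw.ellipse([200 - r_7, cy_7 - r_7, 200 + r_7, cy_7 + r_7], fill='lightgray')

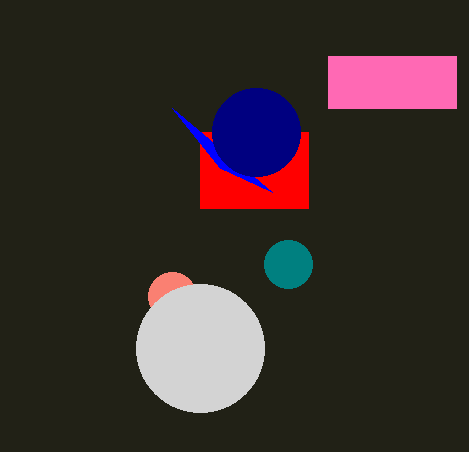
x0_1 = 200, y0_1 = 132, y1_1 = 208, x1_2 = 172, y1_2 = 108, cx_3 = 256, cy_3 = 132, r_3 = 44, cx_4 = 172, cy_4 = 296, r_4 = 24, cx_5 = 288, cy_5 = 264, r_5 = 24, y0_6 = 56, x1_6 = 456, y1_6 = 108, cy_7 = 348, r_7 = 64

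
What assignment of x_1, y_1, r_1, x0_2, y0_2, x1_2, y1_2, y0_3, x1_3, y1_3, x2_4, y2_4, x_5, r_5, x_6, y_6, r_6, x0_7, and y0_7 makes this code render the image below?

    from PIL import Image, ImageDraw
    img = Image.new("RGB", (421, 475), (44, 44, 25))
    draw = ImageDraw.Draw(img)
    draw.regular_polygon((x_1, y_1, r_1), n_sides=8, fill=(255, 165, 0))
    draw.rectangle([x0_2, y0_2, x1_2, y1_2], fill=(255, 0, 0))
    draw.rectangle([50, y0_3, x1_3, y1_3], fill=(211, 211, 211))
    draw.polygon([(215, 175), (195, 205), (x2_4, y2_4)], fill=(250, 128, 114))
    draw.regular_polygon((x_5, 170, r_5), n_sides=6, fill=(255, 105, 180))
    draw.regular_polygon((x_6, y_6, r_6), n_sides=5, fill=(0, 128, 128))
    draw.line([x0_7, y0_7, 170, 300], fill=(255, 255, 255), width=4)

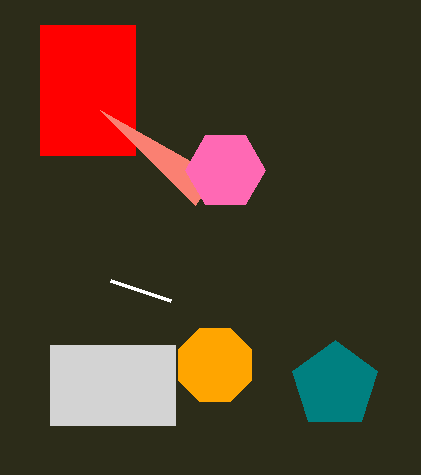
x_1 = 215; y_1 = 365; r_1 = 40; x0_2 = 40; y0_2 = 25; x1_2 = 135; y1_2 = 155; y0_3 = 345; x1_3 = 175; y1_3 = 425; x2_4 = 100; y2_4 = 110; x_5 = 225; r_5 = 40; x_6 = 335; y_6 = 385; r_6 = 45; x0_7 = 110; y0_7 = 280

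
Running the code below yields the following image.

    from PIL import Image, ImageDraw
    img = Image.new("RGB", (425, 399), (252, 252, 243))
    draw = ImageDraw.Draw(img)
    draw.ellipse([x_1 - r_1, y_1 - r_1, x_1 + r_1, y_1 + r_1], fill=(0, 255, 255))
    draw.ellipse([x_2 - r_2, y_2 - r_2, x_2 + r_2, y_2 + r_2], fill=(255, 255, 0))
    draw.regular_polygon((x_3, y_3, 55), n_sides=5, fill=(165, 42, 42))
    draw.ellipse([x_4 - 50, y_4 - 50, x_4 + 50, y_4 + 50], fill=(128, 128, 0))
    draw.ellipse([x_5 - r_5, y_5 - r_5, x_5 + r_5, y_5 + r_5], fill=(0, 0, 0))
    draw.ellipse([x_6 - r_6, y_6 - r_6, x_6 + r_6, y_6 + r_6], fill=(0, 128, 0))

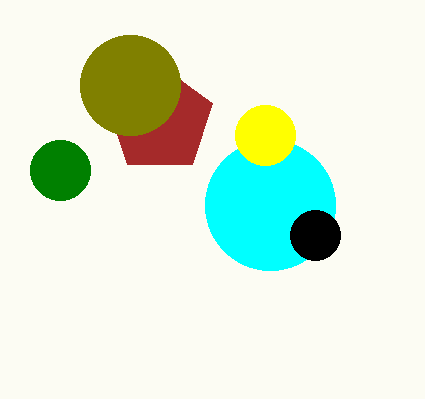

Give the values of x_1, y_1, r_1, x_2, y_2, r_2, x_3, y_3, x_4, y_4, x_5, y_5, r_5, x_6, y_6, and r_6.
x_1 = 270, y_1 = 205, r_1 = 65, x_2 = 265, y_2 = 135, r_2 = 30, x_3 = 160, y_3 = 120, x_4 = 130, y_4 = 85, x_5 = 315, y_5 = 235, r_5 = 25, x_6 = 60, y_6 = 170, r_6 = 30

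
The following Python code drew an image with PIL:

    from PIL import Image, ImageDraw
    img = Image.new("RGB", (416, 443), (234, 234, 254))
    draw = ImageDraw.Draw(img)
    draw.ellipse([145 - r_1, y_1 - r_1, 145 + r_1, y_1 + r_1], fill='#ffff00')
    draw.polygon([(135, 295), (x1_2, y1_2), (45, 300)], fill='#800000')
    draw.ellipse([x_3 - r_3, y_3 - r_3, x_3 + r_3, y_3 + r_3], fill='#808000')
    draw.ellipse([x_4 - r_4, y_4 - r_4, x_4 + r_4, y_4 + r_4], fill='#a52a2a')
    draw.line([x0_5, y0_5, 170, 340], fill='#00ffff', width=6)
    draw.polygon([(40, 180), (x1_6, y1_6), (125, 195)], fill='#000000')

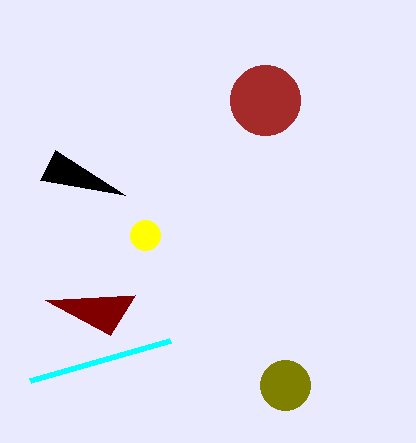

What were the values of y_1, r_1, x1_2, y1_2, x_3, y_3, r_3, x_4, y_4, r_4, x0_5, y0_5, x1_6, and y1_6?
y_1 = 235; r_1 = 15; x1_2 = 110; y1_2 = 335; x_3 = 285; y_3 = 385; r_3 = 25; x_4 = 265; y_4 = 100; r_4 = 35; x0_5 = 30; y0_5 = 380; x1_6 = 55; y1_6 = 150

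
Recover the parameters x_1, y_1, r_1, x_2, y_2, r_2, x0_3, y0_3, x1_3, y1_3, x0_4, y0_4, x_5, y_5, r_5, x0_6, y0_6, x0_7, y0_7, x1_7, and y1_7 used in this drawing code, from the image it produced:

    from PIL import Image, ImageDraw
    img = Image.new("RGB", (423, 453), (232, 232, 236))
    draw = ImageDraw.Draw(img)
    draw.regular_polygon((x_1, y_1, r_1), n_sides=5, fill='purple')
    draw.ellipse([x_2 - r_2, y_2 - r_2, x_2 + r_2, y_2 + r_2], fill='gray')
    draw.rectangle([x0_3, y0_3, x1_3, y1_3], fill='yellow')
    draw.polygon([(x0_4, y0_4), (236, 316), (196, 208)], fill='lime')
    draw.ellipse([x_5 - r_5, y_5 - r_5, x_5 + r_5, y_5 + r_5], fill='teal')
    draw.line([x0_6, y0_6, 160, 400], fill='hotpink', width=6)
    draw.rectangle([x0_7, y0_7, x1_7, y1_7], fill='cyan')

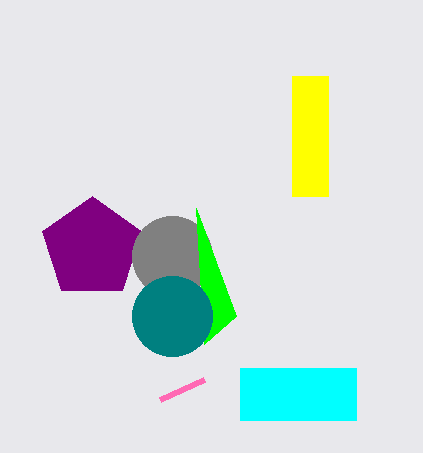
x_1 = 92; y_1 = 248; r_1 = 52; x_2 = 172; y_2 = 256; r_2 = 40; x0_3 = 292; y0_3 = 76; x1_3 = 328; y1_3 = 196; x0_4 = 204; y0_4 = 344; x_5 = 172; y_5 = 316; r_5 = 40; x0_6 = 204; y0_6 = 380; x0_7 = 240; y0_7 = 368; x1_7 = 356; y1_7 = 420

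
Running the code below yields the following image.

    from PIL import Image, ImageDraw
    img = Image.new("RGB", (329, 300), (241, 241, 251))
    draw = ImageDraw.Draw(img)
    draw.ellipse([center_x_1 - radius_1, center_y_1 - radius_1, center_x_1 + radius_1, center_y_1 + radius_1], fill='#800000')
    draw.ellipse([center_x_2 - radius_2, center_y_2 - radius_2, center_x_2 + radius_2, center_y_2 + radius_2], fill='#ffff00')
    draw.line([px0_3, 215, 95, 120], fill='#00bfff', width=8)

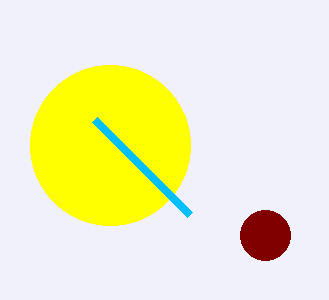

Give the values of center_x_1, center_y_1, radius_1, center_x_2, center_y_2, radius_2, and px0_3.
center_x_1 = 265
center_y_1 = 235
radius_1 = 25
center_x_2 = 110
center_y_2 = 145
radius_2 = 80
px0_3 = 190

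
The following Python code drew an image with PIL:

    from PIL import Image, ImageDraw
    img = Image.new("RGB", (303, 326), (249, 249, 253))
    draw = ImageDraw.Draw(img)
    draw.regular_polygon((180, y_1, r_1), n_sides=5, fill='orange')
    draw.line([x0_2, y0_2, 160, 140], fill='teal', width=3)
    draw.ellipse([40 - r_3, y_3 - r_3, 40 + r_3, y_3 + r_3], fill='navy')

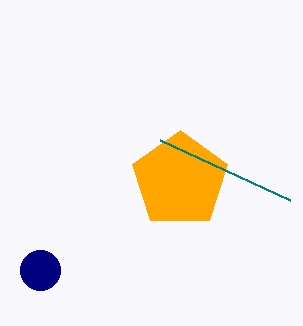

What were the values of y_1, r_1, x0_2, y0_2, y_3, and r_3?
y_1 = 180
r_1 = 50
x0_2 = 290
y0_2 = 200
y_3 = 270
r_3 = 20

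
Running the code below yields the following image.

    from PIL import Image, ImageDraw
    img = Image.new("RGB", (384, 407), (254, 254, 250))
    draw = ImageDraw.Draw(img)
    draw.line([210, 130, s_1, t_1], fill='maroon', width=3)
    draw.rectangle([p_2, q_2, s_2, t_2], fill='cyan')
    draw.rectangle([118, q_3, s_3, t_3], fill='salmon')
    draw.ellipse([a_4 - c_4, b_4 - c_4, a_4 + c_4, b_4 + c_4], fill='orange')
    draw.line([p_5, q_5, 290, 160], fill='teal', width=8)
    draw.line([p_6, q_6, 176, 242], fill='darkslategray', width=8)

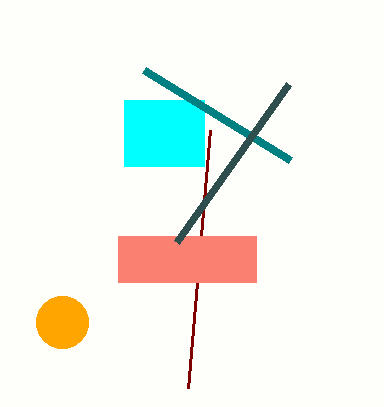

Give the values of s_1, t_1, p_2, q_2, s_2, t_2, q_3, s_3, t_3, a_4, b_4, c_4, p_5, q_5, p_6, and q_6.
s_1 = 188
t_1 = 388
p_2 = 124
q_2 = 100
s_2 = 204
t_2 = 166
q_3 = 236
s_3 = 256
t_3 = 282
a_4 = 62
b_4 = 322
c_4 = 26
p_5 = 144
q_5 = 70
p_6 = 288
q_6 = 84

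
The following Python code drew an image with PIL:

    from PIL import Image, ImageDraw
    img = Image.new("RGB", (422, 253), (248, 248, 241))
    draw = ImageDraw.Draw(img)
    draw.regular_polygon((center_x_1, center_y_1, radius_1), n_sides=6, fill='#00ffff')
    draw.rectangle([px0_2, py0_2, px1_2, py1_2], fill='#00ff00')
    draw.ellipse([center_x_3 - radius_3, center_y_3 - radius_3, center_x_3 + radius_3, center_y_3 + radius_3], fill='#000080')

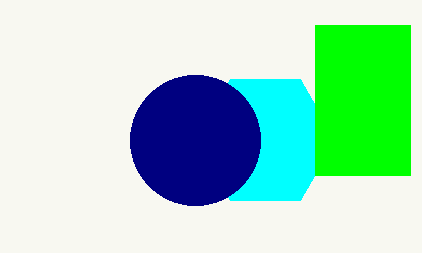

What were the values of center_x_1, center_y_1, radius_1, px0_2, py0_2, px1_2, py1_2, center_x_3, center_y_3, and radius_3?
center_x_1 = 265, center_y_1 = 140, radius_1 = 70, px0_2 = 315, py0_2 = 25, px1_2 = 410, py1_2 = 175, center_x_3 = 195, center_y_3 = 140, radius_3 = 65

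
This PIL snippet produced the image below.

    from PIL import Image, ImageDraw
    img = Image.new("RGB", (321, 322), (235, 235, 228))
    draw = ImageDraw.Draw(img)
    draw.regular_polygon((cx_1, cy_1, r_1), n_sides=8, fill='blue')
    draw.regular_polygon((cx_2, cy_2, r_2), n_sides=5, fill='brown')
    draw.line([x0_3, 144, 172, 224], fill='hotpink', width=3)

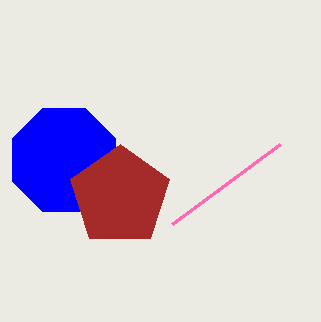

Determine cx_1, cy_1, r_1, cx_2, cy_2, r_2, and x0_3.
cx_1 = 64; cy_1 = 160; r_1 = 56; cx_2 = 120; cy_2 = 196; r_2 = 52; x0_3 = 280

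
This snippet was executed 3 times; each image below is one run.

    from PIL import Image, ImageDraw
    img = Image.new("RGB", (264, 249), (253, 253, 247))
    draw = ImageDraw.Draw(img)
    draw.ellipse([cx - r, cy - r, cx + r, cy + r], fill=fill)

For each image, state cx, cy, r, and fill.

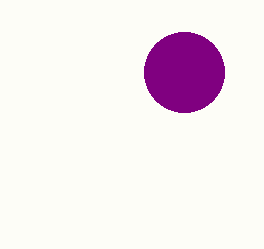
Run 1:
cx = 184; cy = 72; r = 40; fill = 'purple'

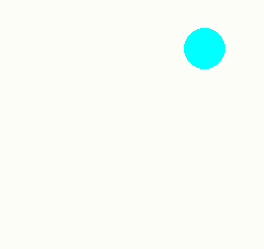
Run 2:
cx = 204, cy = 48, r = 20, fill = 'cyan'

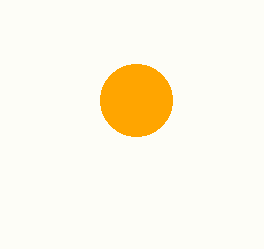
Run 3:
cx = 136; cy = 100; r = 36; fill = 'orange'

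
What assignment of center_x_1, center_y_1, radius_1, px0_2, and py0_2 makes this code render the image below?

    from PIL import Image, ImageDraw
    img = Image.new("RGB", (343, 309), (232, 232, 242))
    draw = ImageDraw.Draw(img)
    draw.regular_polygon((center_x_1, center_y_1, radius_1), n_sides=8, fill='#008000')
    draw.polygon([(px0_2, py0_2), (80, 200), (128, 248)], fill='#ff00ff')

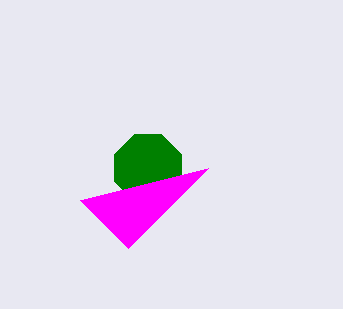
center_x_1 = 148; center_y_1 = 168; radius_1 = 36; px0_2 = 208; py0_2 = 168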